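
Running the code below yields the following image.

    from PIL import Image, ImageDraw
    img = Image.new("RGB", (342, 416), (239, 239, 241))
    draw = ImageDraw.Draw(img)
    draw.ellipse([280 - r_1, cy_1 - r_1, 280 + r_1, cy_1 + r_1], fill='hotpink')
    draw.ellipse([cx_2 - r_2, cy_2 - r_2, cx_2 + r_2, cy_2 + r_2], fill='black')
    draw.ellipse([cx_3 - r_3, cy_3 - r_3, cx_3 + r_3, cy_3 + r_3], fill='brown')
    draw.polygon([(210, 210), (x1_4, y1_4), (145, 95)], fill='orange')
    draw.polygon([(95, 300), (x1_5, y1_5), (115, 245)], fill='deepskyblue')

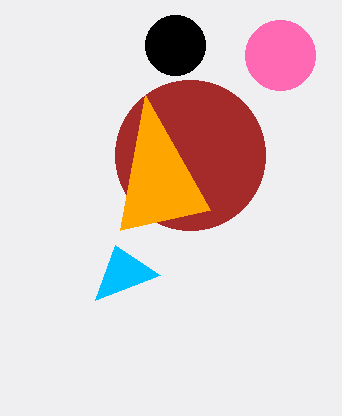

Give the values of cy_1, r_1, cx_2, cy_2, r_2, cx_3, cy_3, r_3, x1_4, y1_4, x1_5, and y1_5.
cy_1 = 55; r_1 = 35; cx_2 = 175; cy_2 = 45; r_2 = 30; cx_3 = 190; cy_3 = 155; r_3 = 75; x1_4 = 120; y1_4 = 230; x1_5 = 160; y1_5 = 275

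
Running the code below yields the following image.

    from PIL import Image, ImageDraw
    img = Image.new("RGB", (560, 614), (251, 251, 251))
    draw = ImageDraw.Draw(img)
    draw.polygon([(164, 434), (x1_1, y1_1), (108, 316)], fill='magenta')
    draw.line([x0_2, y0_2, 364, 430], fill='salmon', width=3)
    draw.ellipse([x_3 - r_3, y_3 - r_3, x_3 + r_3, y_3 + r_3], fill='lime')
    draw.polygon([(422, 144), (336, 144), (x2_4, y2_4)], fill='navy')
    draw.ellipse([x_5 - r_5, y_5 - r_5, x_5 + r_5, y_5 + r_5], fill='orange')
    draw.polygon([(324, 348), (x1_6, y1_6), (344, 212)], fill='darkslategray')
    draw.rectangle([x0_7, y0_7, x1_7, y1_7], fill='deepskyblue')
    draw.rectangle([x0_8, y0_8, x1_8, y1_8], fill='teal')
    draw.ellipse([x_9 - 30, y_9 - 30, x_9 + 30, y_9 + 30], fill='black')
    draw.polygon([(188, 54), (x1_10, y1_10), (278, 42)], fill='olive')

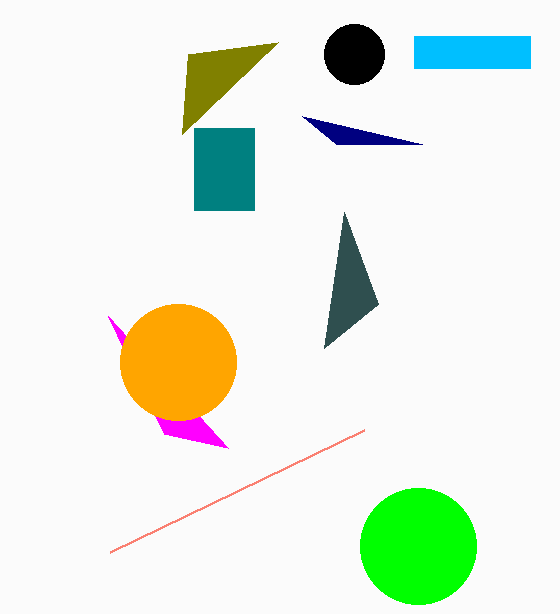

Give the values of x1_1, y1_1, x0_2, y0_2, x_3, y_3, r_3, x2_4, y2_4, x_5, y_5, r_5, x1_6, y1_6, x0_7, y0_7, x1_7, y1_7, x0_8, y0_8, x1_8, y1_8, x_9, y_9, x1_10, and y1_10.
x1_1 = 228, y1_1 = 448, x0_2 = 110, y0_2 = 552, x_3 = 418, y_3 = 546, r_3 = 58, x2_4 = 302, y2_4 = 116, x_5 = 178, y_5 = 362, r_5 = 58, x1_6 = 378, y1_6 = 304, x0_7 = 414, y0_7 = 36, x1_7 = 530, y1_7 = 68, x0_8 = 194, y0_8 = 128, x1_8 = 254, y1_8 = 210, x_9 = 354, y_9 = 54, x1_10 = 182, y1_10 = 134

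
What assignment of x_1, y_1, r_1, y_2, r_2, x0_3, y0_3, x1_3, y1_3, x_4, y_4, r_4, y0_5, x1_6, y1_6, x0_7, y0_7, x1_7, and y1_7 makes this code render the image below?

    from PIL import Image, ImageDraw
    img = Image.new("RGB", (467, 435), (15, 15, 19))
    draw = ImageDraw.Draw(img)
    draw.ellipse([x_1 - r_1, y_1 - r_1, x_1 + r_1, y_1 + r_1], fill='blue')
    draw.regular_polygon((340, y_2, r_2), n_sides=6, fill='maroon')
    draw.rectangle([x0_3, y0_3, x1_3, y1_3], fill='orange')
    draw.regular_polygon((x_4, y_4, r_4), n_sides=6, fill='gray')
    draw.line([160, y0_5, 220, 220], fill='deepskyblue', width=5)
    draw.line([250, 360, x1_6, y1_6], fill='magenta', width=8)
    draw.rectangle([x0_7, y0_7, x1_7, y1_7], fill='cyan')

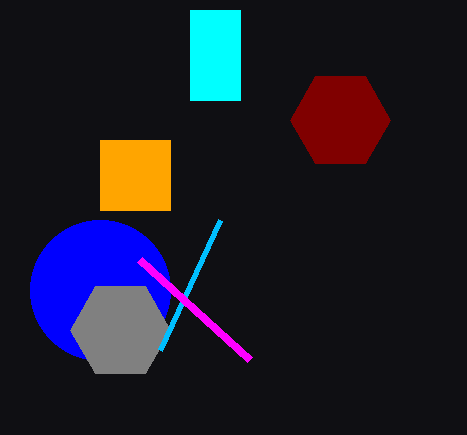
x_1 = 100; y_1 = 290; r_1 = 70; y_2 = 120; r_2 = 50; x0_3 = 100; y0_3 = 140; x1_3 = 170; y1_3 = 210; x_4 = 120; y_4 = 330; r_4 = 50; y0_5 = 350; x1_6 = 140; y1_6 = 260; x0_7 = 190; y0_7 = 10; x1_7 = 240; y1_7 = 100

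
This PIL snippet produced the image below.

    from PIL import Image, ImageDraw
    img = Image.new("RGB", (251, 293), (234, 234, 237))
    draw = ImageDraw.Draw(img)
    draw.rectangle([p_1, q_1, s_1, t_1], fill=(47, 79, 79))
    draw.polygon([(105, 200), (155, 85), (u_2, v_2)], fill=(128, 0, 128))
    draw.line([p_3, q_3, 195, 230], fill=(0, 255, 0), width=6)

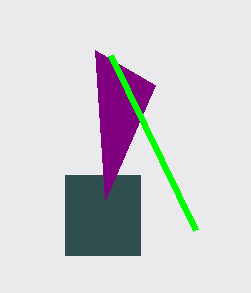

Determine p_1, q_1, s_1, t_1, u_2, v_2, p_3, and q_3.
p_1 = 65; q_1 = 175; s_1 = 140; t_1 = 255; u_2 = 95; v_2 = 50; p_3 = 110; q_3 = 55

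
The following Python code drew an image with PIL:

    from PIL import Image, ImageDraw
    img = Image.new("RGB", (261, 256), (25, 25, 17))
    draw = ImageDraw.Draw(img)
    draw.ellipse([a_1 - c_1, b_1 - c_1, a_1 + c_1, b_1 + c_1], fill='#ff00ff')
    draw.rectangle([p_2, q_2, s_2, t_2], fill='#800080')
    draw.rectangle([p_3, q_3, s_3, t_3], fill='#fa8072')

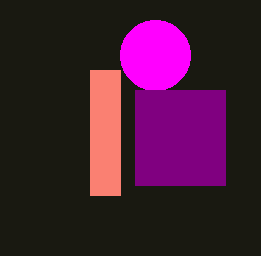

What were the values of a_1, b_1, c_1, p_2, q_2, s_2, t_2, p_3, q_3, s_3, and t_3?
a_1 = 155
b_1 = 55
c_1 = 35
p_2 = 135
q_2 = 90
s_2 = 225
t_2 = 185
p_3 = 90
q_3 = 70
s_3 = 120
t_3 = 195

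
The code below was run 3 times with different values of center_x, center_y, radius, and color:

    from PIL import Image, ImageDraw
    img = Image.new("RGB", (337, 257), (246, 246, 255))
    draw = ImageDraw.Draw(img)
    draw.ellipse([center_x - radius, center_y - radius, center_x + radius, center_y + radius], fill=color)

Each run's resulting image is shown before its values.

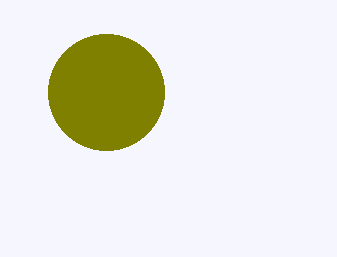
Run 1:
center_x = 106, center_y = 92, radius = 58, color = 'olive'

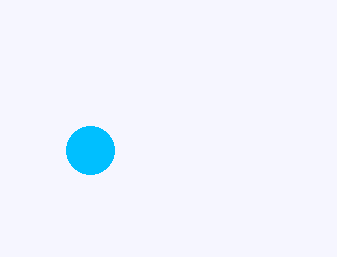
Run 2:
center_x = 90, center_y = 150, radius = 24, color = 'deepskyblue'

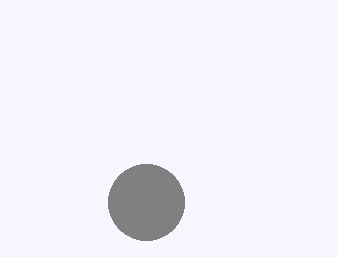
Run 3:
center_x = 146
center_y = 202
radius = 38
color = 'gray'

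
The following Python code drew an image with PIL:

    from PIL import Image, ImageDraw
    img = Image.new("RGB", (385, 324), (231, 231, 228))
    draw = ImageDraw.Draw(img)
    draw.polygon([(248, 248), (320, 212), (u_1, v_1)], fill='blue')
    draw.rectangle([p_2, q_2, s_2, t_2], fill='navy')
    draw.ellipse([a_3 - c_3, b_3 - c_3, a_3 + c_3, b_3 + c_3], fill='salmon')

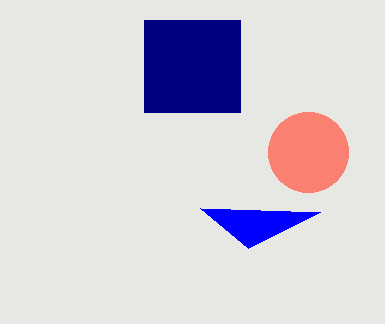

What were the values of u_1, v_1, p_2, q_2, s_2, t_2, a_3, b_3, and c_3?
u_1 = 200; v_1 = 208; p_2 = 144; q_2 = 20; s_2 = 240; t_2 = 112; a_3 = 308; b_3 = 152; c_3 = 40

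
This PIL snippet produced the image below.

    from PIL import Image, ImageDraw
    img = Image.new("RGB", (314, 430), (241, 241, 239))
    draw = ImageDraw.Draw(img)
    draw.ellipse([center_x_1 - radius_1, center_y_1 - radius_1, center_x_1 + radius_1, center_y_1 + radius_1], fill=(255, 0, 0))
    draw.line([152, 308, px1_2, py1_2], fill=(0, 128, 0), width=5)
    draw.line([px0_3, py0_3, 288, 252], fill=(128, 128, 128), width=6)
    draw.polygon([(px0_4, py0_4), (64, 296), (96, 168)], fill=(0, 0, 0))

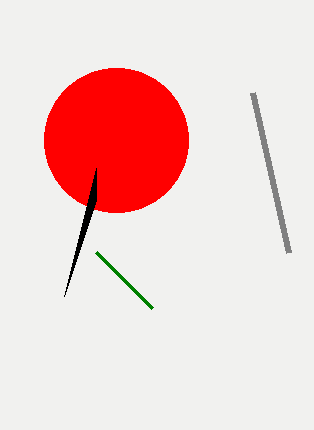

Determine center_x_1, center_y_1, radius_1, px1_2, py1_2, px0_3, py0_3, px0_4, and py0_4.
center_x_1 = 116; center_y_1 = 140; radius_1 = 72; px1_2 = 96; py1_2 = 252; px0_3 = 252; py0_3 = 92; px0_4 = 96; py0_4 = 200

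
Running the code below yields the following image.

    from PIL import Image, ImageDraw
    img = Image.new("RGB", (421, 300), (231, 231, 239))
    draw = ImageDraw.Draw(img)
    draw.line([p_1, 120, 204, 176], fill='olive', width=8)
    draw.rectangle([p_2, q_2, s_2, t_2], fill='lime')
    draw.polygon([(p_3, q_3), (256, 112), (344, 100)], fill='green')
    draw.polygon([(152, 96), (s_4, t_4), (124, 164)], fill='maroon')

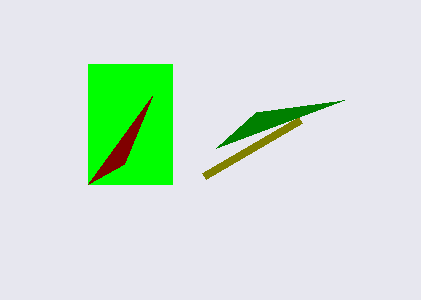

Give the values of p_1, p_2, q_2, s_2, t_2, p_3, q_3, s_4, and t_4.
p_1 = 300; p_2 = 88; q_2 = 64; s_2 = 172; t_2 = 184; p_3 = 216; q_3 = 148; s_4 = 88; t_4 = 184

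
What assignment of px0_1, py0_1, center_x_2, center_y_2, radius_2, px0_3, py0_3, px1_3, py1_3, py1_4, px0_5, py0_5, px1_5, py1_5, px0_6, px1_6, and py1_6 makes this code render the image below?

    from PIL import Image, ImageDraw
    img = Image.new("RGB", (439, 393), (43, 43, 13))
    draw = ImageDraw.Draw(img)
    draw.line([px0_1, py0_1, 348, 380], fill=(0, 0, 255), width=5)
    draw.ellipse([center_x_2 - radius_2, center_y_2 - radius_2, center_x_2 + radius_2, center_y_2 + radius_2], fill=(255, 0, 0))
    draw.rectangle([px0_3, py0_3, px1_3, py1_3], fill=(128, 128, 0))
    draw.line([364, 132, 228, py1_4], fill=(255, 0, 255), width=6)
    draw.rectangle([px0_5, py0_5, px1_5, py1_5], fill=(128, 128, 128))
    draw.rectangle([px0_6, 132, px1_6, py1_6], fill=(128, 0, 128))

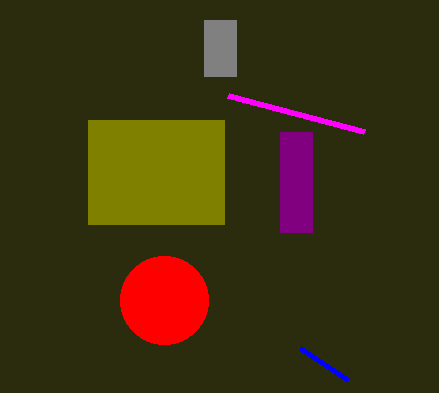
px0_1 = 300
py0_1 = 348
center_x_2 = 164
center_y_2 = 300
radius_2 = 44
px0_3 = 88
py0_3 = 120
px1_3 = 224
py1_3 = 224
py1_4 = 96
px0_5 = 204
py0_5 = 20
px1_5 = 236
py1_5 = 76
px0_6 = 280
px1_6 = 312
py1_6 = 232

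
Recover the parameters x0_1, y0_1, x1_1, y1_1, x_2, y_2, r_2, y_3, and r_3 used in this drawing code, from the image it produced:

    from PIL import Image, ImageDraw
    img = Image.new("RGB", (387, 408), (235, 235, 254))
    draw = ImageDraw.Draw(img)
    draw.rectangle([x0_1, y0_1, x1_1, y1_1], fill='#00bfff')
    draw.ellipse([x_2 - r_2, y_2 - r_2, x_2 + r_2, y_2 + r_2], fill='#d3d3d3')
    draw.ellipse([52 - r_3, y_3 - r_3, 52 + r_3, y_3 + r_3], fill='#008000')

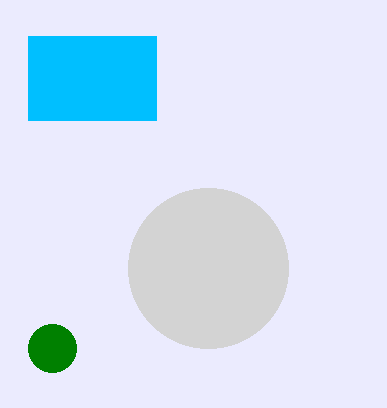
x0_1 = 28; y0_1 = 36; x1_1 = 156; y1_1 = 120; x_2 = 208; y_2 = 268; r_2 = 80; y_3 = 348; r_3 = 24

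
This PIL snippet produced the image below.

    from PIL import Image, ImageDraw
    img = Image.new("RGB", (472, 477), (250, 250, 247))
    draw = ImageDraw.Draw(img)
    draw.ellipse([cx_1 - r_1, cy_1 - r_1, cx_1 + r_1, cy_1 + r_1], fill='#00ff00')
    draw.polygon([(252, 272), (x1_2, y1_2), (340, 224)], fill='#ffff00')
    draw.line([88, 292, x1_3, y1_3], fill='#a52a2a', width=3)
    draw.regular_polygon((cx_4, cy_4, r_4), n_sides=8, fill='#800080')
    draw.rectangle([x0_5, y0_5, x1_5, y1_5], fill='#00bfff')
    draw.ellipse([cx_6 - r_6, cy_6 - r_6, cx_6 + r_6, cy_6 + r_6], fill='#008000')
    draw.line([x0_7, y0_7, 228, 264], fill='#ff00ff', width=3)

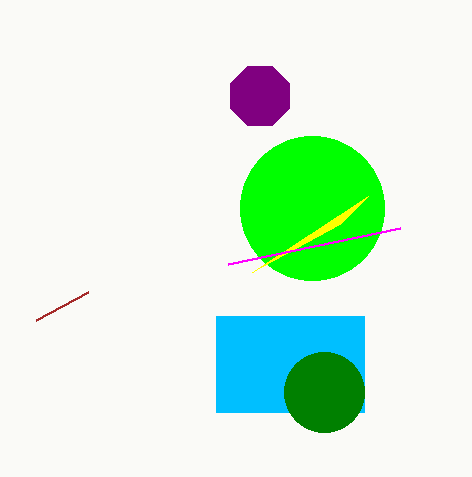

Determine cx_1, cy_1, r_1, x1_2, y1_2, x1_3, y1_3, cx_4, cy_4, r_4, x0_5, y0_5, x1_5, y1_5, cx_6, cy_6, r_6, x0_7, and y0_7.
cx_1 = 312
cy_1 = 208
r_1 = 72
x1_2 = 368
y1_2 = 196
x1_3 = 36
y1_3 = 320
cx_4 = 260
cy_4 = 96
r_4 = 32
x0_5 = 216
y0_5 = 316
x1_5 = 364
y1_5 = 412
cx_6 = 324
cy_6 = 392
r_6 = 40
x0_7 = 400
y0_7 = 228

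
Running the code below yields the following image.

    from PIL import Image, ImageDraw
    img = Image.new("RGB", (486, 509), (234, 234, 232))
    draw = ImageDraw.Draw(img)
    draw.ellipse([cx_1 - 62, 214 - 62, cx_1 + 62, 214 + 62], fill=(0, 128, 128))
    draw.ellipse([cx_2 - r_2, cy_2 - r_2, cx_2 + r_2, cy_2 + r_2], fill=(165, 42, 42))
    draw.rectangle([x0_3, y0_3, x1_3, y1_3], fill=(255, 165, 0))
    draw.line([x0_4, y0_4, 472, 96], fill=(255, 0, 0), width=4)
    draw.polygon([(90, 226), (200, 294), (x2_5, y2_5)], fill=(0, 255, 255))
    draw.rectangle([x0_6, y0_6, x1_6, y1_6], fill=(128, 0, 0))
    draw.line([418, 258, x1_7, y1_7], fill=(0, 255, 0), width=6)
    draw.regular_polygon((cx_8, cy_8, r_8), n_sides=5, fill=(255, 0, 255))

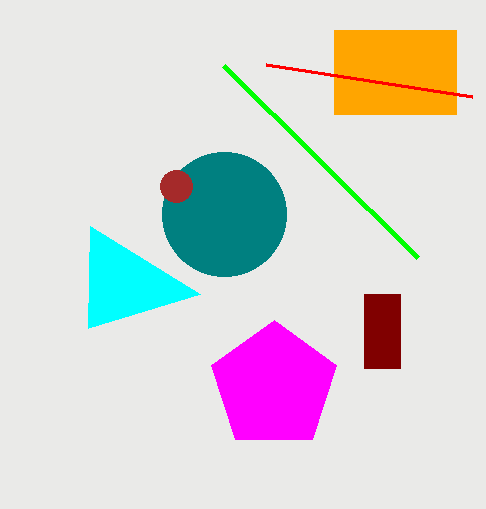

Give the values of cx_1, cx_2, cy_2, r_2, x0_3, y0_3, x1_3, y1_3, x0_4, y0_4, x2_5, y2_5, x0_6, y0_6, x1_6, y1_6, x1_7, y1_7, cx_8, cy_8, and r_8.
cx_1 = 224
cx_2 = 176
cy_2 = 186
r_2 = 16
x0_3 = 334
y0_3 = 30
x1_3 = 456
y1_3 = 114
x0_4 = 266
y0_4 = 64
x2_5 = 88
y2_5 = 328
x0_6 = 364
y0_6 = 294
x1_6 = 400
y1_6 = 368
x1_7 = 224
y1_7 = 66
cx_8 = 274
cy_8 = 386
r_8 = 66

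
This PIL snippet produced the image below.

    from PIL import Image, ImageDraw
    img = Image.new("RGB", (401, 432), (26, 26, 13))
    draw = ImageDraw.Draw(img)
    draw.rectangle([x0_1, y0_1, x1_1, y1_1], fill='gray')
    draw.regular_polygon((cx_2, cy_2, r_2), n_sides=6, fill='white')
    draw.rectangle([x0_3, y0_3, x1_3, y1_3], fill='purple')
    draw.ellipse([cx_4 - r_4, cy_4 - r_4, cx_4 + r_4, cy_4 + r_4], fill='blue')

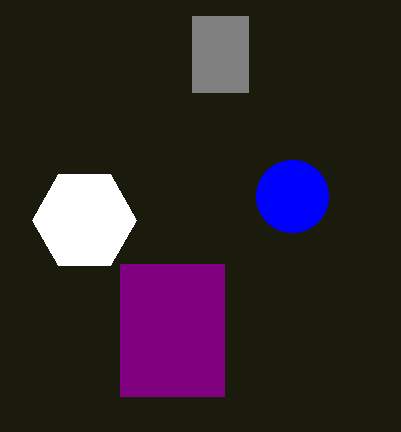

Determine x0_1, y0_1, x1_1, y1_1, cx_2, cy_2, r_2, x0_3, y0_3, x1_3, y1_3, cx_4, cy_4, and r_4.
x0_1 = 192; y0_1 = 16; x1_1 = 248; y1_1 = 92; cx_2 = 84; cy_2 = 220; r_2 = 52; x0_3 = 120; y0_3 = 264; x1_3 = 224; y1_3 = 396; cx_4 = 292; cy_4 = 196; r_4 = 36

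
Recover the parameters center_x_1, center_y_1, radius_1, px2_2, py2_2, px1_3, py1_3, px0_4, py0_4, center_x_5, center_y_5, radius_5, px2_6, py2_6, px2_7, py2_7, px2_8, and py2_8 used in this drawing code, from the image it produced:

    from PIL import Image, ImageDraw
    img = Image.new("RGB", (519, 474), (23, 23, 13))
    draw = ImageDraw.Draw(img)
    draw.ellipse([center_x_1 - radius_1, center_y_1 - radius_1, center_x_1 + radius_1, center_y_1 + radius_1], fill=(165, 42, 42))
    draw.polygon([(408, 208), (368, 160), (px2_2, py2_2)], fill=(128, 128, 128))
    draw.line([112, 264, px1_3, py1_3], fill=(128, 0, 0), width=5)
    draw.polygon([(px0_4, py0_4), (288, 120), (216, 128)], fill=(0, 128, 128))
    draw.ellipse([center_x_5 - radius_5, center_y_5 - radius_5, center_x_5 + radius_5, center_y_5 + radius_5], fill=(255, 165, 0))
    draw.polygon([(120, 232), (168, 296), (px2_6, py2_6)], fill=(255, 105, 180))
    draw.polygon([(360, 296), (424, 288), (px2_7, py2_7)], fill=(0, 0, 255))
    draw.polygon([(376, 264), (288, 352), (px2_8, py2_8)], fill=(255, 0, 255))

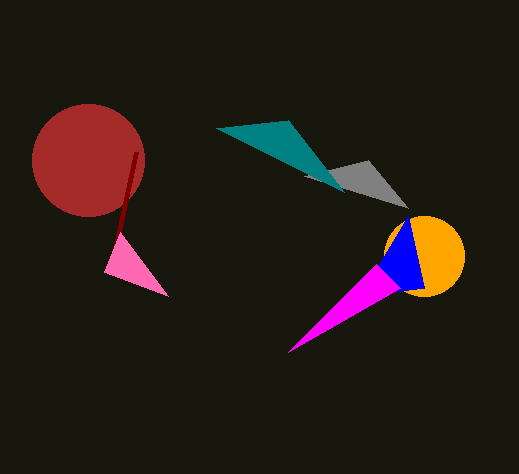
center_x_1 = 88
center_y_1 = 160
radius_1 = 56
px2_2 = 304
py2_2 = 176
px1_3 = 136
py1_3 = 152
px0_4 = 344
py0_4 = 192
center_x_5 = 424
center_y_5 = 256
radius_5 = 40
px2_6 = 104
py2_6 = 272
px2_7 = 408
py2_7 = 216
px2_8 = 400
py2_8 = 288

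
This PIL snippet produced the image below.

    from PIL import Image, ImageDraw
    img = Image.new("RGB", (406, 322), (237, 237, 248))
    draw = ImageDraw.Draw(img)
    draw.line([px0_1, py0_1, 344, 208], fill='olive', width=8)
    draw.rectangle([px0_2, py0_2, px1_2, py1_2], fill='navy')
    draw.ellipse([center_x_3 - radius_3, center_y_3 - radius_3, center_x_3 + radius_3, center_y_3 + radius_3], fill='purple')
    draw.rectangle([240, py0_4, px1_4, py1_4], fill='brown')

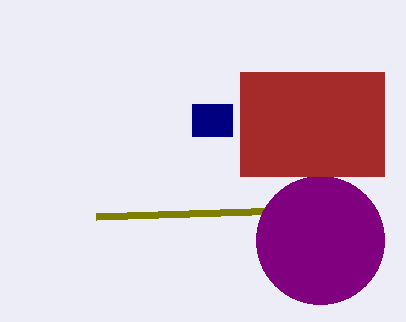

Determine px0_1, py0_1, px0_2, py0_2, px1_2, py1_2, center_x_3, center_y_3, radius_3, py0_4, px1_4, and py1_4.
px0_1 = 96
py0_1 = 216
px0_2 = 192
py0_2 = 104
px1_2 = 232
py1_2 = 136
center_x_3 = 320
center_y_3 = 240
radius_3 = 64
py0_4 = 72
px1_4 = 384
py1_4 = 176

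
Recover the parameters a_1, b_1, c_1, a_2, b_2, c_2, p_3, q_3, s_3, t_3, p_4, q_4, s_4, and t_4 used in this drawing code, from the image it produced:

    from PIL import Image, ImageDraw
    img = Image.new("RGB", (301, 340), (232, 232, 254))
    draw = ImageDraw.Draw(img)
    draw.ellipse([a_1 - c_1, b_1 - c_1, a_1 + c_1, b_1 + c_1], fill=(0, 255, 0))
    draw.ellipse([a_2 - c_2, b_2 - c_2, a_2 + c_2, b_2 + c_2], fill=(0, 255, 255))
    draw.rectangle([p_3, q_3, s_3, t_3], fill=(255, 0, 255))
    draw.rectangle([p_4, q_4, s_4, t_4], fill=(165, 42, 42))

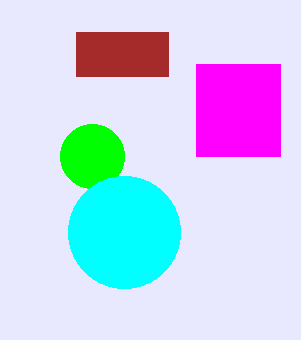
a_1 = 92, b_1 = 156, c_1 = 32, a_2 = 124, b_2 = 232, c_2 = 56, p_3 = 196, q_3 = 64, s_3 = 280, t_3 = 156, p_4 = 76, q_4 = 32, s_4 = 168, t_4 = 76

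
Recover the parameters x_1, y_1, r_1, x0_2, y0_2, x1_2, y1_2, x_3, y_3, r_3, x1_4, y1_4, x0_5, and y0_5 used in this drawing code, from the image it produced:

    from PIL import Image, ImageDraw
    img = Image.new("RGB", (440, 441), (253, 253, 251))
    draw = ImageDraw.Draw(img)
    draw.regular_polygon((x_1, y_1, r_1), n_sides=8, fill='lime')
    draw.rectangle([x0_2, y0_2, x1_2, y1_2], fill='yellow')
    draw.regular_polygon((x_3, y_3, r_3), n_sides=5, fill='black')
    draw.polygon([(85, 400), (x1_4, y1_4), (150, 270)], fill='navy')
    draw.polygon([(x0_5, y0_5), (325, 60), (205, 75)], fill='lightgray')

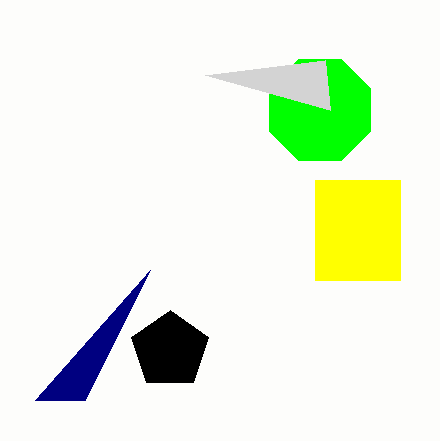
x_1 = 320, y_1 = 110, r_1 = 55, x0_2 = 315, y0_2 = 180, x1_2 = 400, y1_2 = 280, x_3 = 170, y_3 = 350, r_3 = 40, x1_4 = 35, y1_4 = 400, x0_5 = 330, y0_5 = 110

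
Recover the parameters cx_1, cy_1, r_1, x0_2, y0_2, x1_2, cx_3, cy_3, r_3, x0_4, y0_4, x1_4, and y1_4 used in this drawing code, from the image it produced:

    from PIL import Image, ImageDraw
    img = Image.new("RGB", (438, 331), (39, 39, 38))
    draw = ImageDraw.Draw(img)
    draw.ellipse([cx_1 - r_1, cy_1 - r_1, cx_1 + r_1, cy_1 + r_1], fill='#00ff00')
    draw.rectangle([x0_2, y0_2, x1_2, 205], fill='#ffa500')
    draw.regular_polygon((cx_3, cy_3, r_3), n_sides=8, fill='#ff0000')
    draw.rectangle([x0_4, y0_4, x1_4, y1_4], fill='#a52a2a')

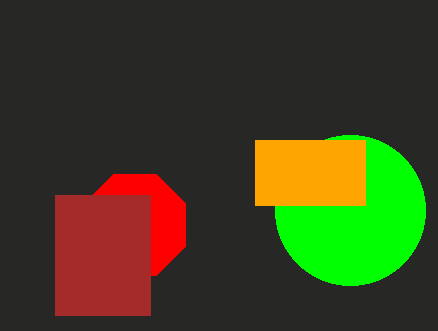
cx_1 = 350; cy_1 = 210; r_1 = 75; x0_2 = 255; y0_2 = 140; x1_2 = 365; cx_3 = 135; cy_3 = 225; r_3 = 55; x0_4 = 55; y0_4 = 195; x1_4 = 150; y1_4 = 315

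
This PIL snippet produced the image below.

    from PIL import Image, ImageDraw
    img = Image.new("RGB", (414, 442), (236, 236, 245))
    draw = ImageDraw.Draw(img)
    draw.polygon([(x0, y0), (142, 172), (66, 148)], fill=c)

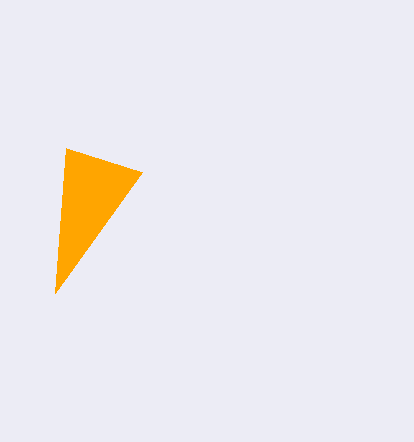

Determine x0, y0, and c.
x0 = 55; y0 = 293; c = 'orange'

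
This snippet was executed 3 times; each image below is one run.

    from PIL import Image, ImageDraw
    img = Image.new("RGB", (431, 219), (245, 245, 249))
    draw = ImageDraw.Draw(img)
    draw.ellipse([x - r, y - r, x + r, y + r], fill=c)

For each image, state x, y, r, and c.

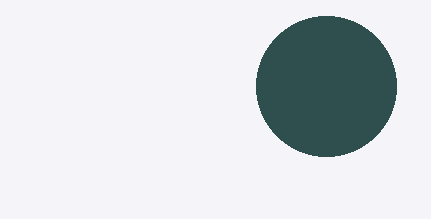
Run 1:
x = 326; y = 86; r = 70; c = 'darkslategray'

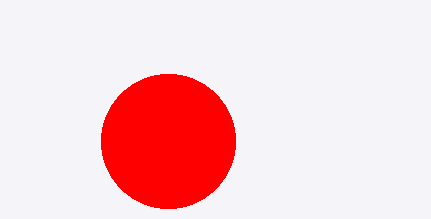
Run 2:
x = 168, y = 141, r = 67, c = 'red'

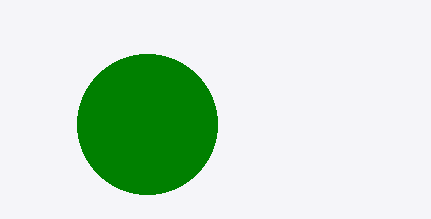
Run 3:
x = 147; y = 124; r = 70; c = 'green'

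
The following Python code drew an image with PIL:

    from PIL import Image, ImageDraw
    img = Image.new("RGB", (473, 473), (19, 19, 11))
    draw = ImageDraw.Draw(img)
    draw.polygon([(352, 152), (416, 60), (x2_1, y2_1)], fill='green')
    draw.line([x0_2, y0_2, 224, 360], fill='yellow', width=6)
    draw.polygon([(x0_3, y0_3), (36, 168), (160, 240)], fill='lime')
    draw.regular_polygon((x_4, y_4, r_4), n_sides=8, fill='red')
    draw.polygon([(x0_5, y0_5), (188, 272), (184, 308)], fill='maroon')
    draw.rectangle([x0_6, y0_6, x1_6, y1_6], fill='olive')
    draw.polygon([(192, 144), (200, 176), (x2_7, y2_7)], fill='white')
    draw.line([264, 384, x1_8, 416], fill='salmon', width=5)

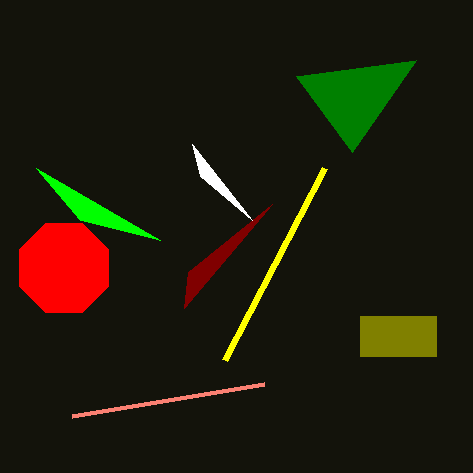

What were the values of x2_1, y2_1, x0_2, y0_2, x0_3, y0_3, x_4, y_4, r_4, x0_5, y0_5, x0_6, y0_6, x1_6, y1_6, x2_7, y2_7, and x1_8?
x2_1 = 296
y2_1 = 76
x0_2 = 324
y0_2 = 168
x0_3 = 80
y0_3 = 220
x_4 = 64
y_4 = 268
r_4 = 48
x0_5 = 272
y0_5 = 204
x0_6 = 360
y0_6 = 316
x1_6 = 436
y1_6 = 356
x2_7 = 252
y2_7 = 220
x1_8 = 72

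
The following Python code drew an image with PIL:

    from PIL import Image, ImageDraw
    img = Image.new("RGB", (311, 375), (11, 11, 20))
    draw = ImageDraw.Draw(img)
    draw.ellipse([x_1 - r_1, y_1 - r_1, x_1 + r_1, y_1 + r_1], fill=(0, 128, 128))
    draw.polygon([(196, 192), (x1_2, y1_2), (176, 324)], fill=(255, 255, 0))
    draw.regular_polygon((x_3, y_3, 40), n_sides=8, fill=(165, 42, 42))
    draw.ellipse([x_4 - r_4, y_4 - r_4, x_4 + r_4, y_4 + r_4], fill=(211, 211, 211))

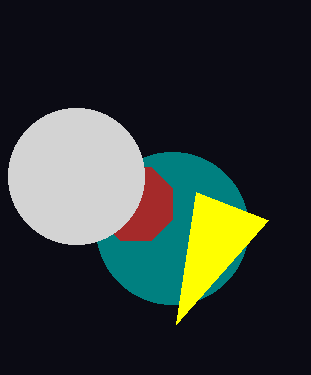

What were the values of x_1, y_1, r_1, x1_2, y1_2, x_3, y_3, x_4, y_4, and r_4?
x_1 = 172; y_1 = 228; r_1 = 76; x1_2 = 268; y1_2 = 220; x_3 = 136; y_3 = 204; x_4 = 76; y_4 = 176; r_4 = 68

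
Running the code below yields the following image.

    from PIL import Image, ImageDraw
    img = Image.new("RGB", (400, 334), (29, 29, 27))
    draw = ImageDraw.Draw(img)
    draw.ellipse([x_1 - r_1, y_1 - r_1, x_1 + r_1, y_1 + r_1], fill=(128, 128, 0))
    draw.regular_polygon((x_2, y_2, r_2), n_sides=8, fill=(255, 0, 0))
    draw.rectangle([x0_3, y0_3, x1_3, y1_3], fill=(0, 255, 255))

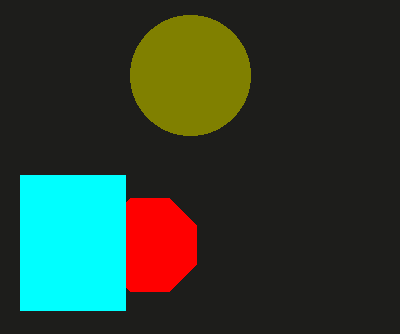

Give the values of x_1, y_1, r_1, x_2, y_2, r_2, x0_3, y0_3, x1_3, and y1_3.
x_1 = 190; y_1 = 75; r_1 = 60; x_2 = 150; y_2 = 245; r_2 = 50; x0_3 = 20; y0_3 = 175; x1_3 = 125; y1_3 = 310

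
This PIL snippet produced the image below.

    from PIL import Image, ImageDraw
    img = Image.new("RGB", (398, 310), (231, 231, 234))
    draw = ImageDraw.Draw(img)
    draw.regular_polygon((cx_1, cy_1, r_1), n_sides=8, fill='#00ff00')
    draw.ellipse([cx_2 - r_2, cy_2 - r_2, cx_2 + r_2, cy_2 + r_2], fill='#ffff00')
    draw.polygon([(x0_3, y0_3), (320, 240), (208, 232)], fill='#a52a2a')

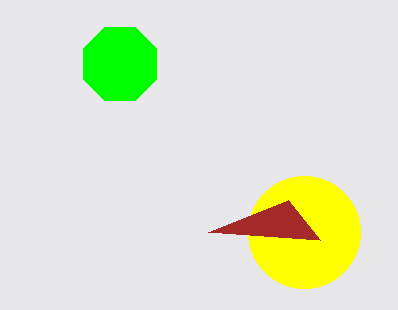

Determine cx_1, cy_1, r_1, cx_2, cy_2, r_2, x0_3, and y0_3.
cx_1 = 120
cy_1 = 64
r_1 = 40
cx_2 = 304
cy_2 = 232
r_2 = 56
x0_3 = 288
y0_3 = 200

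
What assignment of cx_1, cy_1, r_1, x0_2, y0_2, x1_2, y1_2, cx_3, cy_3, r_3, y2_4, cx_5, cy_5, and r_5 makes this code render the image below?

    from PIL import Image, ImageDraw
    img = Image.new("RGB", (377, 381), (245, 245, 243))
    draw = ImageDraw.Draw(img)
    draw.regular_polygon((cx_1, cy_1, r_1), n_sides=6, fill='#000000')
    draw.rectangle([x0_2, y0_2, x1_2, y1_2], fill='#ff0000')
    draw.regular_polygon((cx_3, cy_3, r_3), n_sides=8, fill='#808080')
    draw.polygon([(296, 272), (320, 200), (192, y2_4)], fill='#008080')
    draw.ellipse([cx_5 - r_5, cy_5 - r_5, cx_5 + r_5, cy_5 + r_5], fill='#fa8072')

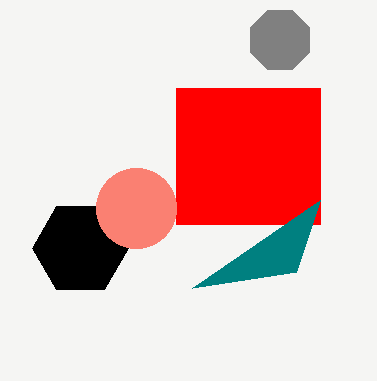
cx_1 = 80, cy_1 = 248, r_1 = 48, x0_2 = 176, y0_2 = 88, x1_2 = 320, y1_2 = 224, cx_3 = 280, cy_3 = 40, r_3 = 32, y2_4 = 288, cx_5 = 136, cy_5 = 208, r_5 = 40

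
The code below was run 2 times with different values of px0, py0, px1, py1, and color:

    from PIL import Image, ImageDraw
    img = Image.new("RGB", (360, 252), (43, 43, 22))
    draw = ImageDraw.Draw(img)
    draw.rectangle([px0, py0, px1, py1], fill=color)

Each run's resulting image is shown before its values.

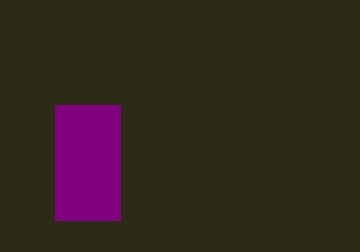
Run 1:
px0 = 55, py0 = 105, px1 = 120, py1 = 220, color = 'purple'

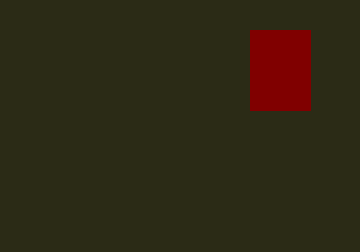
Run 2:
px0 = 250; py0 = 30; px1 = 310; py1 = 110; color = 'maroon'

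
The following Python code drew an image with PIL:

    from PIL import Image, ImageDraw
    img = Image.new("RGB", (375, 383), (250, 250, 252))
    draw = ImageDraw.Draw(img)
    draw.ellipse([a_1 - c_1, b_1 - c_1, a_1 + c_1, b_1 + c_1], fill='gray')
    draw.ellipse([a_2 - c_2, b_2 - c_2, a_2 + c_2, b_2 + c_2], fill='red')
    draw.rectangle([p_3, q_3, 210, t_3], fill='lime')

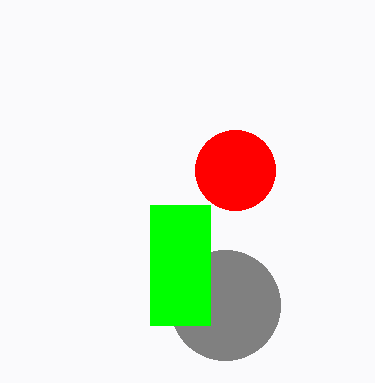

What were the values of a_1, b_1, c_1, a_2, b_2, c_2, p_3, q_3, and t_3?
a_1 = 225
b_1 = 305
c_1 = 55
a_2 = 235
b_2 = 170
c_2 = 40
p_3 = 150
q_3 = 205
t_3 = 325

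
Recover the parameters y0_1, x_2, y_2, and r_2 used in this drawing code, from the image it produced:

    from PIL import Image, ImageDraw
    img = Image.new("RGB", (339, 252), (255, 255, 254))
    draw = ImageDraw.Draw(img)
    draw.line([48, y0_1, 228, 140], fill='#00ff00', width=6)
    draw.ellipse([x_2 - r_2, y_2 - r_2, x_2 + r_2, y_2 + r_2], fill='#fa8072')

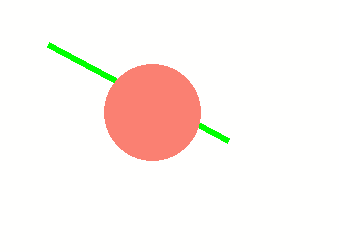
y0_1 = 44, x_2 = 152, y_2 = 112, r_2 = 48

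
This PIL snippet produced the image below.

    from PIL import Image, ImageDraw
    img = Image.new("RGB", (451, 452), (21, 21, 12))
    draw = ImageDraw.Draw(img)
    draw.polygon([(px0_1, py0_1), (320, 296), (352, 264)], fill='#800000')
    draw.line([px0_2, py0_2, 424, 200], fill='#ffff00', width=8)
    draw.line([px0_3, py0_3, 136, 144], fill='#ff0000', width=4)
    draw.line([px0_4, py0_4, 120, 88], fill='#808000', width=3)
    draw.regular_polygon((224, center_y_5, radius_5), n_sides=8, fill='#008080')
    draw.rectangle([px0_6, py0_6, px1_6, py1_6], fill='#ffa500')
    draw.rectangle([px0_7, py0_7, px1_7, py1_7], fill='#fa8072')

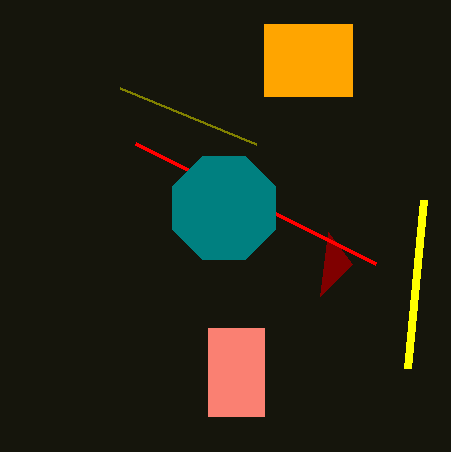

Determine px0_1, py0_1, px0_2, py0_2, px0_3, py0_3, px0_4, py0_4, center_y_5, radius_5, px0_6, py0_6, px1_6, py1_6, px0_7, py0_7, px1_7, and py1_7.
px0_1 = 328
py0_1 = 232
px0_2 = 408
py0_2 = 368
px0_3 = 376
py0_3 = 264
px0_4 = 256
py0_4 = 144
center_y_5 = 208
radius_5 = 56
px0_6 = 264
py0_6 = 24
px1_6 = 352
py1_6 = 96
px0_7 = 208
py0_7 = 328
px1_7 = 264
py1_7 = 416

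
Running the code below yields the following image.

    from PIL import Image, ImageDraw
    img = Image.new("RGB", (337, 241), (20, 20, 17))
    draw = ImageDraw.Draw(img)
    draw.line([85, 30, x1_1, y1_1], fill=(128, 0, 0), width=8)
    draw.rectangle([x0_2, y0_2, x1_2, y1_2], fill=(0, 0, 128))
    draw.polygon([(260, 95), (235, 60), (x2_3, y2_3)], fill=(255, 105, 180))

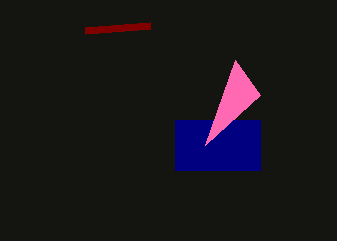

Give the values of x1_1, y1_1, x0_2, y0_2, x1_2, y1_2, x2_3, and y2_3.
x1_1 = 150; y1_1 = 25; x0_2 = 175; y0_2 = 120; x1_2 = 260; y1_2 = 170; x2_3 = 205; y2_3 = 145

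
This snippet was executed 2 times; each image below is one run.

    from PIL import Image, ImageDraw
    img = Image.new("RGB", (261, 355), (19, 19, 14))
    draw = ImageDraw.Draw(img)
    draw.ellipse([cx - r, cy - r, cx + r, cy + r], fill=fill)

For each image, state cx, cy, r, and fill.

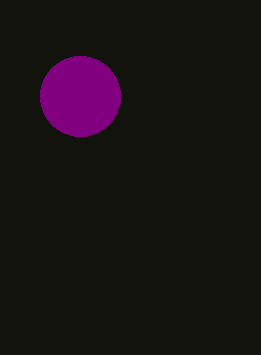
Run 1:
cx = 80
cy = 96
r = 40
fill = 'purple'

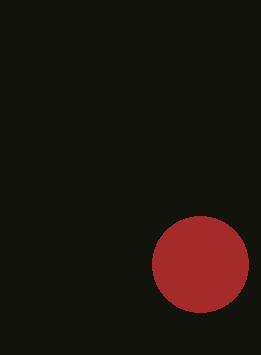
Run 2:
cx = 200
cy = 264
r = 48
fill = 'brown'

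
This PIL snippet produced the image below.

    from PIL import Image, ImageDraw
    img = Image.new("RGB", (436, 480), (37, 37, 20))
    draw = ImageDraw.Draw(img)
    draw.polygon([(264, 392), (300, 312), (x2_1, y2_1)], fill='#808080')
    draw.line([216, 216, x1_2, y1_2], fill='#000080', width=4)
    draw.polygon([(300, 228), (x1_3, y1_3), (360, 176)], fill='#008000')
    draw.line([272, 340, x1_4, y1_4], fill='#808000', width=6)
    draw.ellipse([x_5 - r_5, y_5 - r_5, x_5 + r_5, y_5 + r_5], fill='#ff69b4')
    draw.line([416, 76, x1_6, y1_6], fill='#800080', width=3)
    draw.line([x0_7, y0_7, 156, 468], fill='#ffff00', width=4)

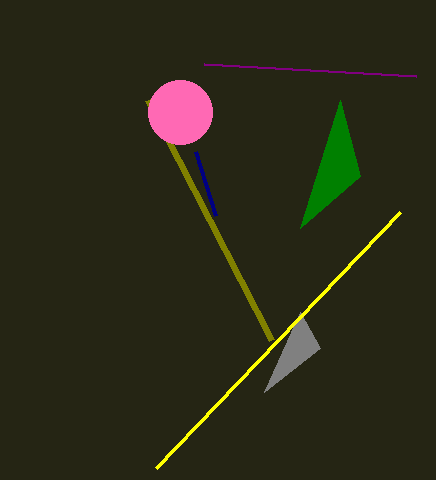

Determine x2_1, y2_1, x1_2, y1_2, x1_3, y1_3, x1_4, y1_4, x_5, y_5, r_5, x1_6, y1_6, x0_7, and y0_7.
x2_1 = 320; y2_1 = 348; x1_2 = 196; y1_2 = 152; x1_3 = 340; y1_3 = 100; x1_4 = 148; y1_4 = 100; x_5 = 180; y_5 = 112; r_5 = 32; x1_6 = 204; y1_6 = 64; x0_7 = 400; y0_7 = 212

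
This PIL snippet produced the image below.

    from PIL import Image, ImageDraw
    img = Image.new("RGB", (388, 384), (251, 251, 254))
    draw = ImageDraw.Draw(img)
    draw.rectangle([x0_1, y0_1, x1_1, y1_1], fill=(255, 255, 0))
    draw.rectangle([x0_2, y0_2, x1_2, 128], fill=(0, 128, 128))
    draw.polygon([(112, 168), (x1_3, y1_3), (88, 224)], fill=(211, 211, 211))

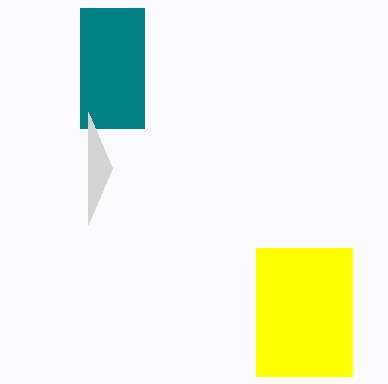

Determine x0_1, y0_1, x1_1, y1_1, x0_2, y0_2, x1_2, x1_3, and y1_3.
x0_1 = 256; y0_1 = 248; x1_1 = 352; y1_1 = 376; x0_2 = 80; y0_2 = 8; x1_2 = 144; x1_3 = 88; y1_3 = 112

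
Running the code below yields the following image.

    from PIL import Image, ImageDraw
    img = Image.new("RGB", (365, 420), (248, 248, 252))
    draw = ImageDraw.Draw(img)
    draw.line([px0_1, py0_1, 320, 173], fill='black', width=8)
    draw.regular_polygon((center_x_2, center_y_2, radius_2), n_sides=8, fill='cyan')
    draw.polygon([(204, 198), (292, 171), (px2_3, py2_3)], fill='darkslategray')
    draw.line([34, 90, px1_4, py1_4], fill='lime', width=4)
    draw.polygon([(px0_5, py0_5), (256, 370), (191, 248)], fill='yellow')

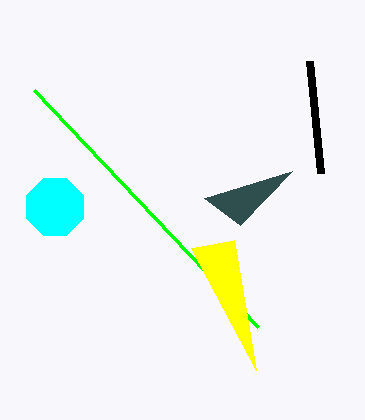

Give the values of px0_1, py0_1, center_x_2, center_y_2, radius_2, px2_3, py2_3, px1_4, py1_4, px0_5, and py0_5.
px0_1 = 309, py0_1 = 61, center_x_2 = 55, center_y_2 = 207, radius_2 = 31, px2_3 = 240, py2_3 = 225, px1_4 = 258, py1_4 = 327, px0_5 = 234, py0_5 = 240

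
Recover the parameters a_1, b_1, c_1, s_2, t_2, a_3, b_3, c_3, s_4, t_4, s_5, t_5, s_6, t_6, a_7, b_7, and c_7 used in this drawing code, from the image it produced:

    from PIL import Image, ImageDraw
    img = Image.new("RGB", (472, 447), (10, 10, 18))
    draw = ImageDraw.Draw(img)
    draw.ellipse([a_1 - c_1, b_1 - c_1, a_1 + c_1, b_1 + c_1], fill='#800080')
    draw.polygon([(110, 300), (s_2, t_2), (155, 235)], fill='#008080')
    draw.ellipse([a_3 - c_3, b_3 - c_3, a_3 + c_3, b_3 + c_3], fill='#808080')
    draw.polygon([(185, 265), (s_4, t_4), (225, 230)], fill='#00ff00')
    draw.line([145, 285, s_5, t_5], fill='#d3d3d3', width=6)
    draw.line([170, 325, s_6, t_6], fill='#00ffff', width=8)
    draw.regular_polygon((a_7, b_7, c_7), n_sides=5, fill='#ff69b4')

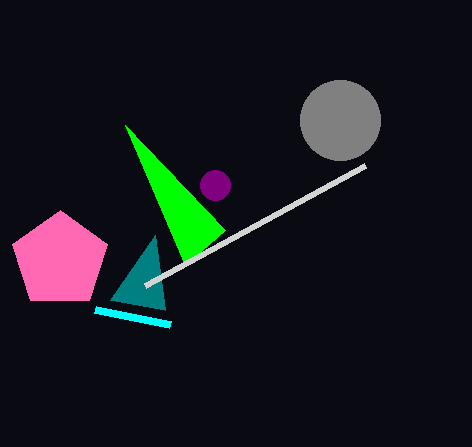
a_1 = 215
b_1 = 185
c_1 = 15
s_2 = 165
t_2 = 310
a_3 = 340
b_3 = 120
c_3 = 40
s_4 = 125
t_4 = 125
s_5 = 365
t_5 = 165
s_6 = 95
t_6 = 310
a_7 = 60
b_7 = 260
c_7 = 50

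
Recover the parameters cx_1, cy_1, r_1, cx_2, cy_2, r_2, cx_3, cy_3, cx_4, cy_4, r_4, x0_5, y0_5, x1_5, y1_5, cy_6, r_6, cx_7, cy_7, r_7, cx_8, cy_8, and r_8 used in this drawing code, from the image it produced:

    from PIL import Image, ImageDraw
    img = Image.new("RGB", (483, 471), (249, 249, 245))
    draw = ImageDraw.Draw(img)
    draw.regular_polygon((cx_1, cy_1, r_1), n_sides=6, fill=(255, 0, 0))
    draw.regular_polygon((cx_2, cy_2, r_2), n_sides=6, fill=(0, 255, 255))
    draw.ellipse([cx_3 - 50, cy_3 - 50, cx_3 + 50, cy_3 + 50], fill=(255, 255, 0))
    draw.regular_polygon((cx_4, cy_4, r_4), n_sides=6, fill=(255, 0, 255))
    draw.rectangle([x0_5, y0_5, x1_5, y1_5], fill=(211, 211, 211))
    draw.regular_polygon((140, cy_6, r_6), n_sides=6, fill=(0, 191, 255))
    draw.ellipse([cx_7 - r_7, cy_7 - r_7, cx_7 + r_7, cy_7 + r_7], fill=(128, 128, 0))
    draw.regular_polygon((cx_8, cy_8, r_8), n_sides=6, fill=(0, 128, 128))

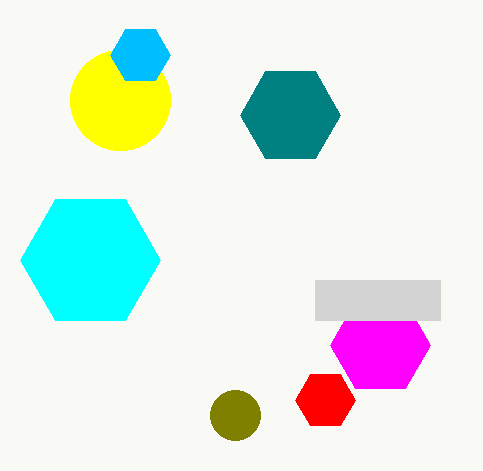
cx_1 = 325, cy_1 = 400, r_1 = 30, cx_2 = 90, cy_2 = 260, r_2 = 70, cx_3 = 120, cy_3 = 100, cx_4 = 380, cy_4 = 345, r_4 = 50, x0_5 = 315, y0_5 = 280, x1_5 = 440, y1_5 = 320, cy_6 = 55, r_6 = 30, cx_7 = 235, cy_7 = 415, r_7 = 25, cx_8 = 290, cy_8 = 115, r_8 = 50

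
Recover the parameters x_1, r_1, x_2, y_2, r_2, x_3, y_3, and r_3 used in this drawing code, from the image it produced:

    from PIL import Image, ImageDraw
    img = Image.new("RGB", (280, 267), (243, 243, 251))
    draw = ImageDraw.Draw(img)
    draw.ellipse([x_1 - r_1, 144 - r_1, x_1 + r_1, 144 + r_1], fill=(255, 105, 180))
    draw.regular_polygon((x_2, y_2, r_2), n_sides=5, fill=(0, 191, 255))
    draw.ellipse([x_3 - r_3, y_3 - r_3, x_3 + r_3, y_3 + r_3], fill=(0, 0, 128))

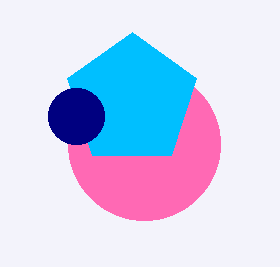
x_1 = 144, r_1 = 76, x_2 = 132, y_2 = 100, r_2 = 68, x_3 = 76, y_3 = 116, r_3 = 28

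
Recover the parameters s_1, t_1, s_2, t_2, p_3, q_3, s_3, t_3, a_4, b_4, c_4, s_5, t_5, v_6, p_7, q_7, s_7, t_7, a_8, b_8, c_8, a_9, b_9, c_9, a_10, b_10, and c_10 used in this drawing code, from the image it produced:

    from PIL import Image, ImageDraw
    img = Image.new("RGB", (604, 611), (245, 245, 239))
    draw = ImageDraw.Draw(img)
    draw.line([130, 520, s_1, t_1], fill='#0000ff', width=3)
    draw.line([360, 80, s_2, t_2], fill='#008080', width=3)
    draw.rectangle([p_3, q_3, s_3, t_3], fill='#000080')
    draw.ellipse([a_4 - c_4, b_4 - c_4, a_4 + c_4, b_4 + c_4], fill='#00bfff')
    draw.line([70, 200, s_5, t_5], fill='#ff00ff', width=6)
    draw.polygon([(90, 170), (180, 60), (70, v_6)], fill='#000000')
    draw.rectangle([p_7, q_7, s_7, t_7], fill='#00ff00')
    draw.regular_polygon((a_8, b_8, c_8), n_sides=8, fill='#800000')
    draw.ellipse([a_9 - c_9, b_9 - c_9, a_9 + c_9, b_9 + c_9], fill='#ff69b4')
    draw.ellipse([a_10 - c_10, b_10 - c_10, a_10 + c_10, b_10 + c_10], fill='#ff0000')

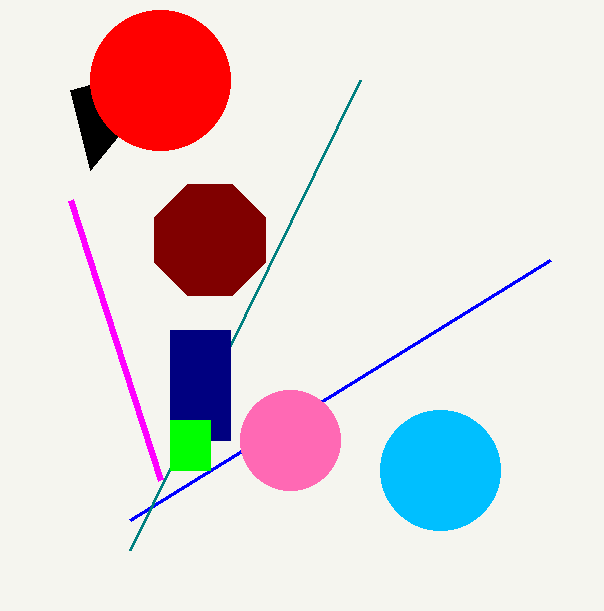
s_1 = 550
t_1 = 260
s_2 = 130
t_2 = 550
p_3 = 170
q_3 = 330
s_3 = 230
t_3 = 440
a_4 = 440
b_4 = 470
c_4 = 60
s_5 = 160
t_5 = 480
v_6 = 90
p_7 = 170
q_7 = 420
s_7 = 210
t_7 = 470
a_8 = 210
b_8 = 240
c_8 = 60
a_9 = 290
b_9 = 440
c_9 = 50
a_10 = 160
b_10 = 80
c_10 = 70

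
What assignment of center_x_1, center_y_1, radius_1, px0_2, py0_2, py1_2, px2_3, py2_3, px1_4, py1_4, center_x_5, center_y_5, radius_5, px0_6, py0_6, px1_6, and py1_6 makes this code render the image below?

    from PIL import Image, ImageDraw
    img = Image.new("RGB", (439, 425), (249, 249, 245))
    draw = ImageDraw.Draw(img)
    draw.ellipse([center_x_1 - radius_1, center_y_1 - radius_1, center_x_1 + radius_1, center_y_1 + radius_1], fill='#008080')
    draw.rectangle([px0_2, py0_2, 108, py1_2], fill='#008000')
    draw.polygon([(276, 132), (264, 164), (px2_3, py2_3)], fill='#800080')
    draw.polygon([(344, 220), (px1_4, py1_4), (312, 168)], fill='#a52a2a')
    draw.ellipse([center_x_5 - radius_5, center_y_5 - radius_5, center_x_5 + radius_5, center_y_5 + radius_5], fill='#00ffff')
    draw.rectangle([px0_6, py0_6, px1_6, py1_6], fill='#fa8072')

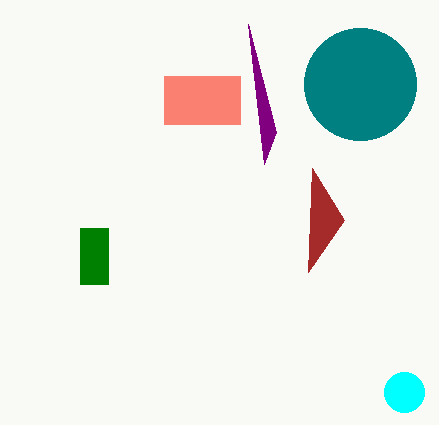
center_x_1 = 360, center_y_1 = 84, radius_1 = 56, px0_2 = 80, py0_2 = 228, py1_2 = 284, px2_3 = 248, py2_3 = 24, px1_4 = 308, py1_4 = 272, center_x_5 = 404, center_y_5 = 392, radius_5 = 20, px0_6 = 164, py0_6 = 76, px1_6 = 240, py1_6 = 124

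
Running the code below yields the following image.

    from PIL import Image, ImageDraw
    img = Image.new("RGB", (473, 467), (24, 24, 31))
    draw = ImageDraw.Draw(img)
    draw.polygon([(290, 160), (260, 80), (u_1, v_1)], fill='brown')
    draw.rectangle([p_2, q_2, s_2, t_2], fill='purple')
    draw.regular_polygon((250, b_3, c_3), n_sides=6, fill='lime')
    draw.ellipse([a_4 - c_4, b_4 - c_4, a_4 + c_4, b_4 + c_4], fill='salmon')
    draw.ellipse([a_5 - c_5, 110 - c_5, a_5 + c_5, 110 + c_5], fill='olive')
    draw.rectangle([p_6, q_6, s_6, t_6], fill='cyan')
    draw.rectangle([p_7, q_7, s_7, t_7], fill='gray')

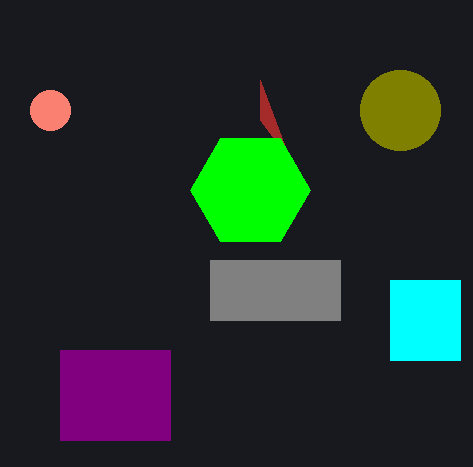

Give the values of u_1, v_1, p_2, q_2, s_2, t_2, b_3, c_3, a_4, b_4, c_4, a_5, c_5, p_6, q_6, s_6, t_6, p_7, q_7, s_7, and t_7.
u_1 = 260; v_1 = 120; p_2 = 60; q_2 = 350; s_2 = 170; t_2 = 440; b_3 = 190; c_3 = 60; a_4 = 50; b_4 = 110; c_4 = 20; a_5 = 400; c_5 = 40; p_6 = 390; q_6 = 280; s_6 = 460; t_6 = 360; p_7 = 210; q_7 = 260; s_7 = 340; t_7 = 320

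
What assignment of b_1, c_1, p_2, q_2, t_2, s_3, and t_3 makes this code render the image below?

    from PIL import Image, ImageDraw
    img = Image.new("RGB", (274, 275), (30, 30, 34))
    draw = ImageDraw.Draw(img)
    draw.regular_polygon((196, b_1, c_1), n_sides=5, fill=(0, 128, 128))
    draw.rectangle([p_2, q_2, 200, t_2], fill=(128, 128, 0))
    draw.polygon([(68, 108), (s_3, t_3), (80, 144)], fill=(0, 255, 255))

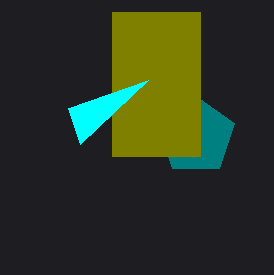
b_1 = 136, c_1 = 40, p_2 = 112, q_2 = 12, t_2 = 156, s_3 = 148, t_3 = 80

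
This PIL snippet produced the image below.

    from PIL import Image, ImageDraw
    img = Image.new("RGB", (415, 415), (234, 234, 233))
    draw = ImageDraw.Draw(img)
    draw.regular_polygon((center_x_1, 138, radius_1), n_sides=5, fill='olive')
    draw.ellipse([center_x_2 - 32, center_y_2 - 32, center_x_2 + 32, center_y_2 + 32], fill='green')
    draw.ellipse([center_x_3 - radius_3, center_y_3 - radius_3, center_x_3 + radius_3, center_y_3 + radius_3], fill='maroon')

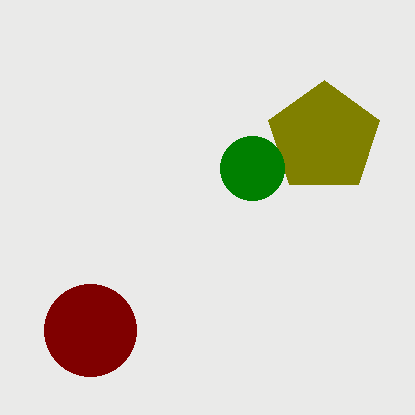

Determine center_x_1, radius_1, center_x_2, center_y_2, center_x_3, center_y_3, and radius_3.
center_x_1 = 324; radius_1 = 58; center_x_2 = 252; center_y_2 = 168; center_x_3 = 90; center_y_3 = 330; radius_3 = 46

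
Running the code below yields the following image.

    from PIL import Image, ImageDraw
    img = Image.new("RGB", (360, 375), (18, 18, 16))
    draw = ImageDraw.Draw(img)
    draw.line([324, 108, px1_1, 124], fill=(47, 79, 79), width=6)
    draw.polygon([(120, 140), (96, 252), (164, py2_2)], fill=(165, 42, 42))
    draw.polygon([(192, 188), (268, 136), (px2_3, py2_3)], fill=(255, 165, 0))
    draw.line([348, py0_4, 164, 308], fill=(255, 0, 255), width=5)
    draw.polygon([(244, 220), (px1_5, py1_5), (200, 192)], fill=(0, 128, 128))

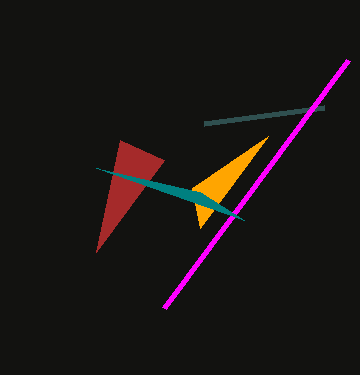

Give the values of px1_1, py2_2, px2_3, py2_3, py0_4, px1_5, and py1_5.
px1_1 = 204; py2_2 = 160; px2_3 = 200; py2_3 = 228; py0_4 = 60; px1_5 = 96; py1_5 = 168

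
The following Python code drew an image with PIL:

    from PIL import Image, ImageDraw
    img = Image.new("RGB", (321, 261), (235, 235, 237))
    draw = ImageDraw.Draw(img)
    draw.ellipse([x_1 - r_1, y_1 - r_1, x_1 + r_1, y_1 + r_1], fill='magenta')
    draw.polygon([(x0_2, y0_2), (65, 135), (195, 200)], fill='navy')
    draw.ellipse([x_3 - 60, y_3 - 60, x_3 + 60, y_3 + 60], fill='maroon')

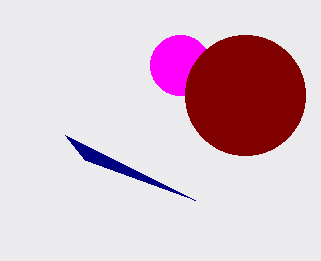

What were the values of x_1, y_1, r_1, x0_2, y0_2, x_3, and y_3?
x_1 = 180
y_1 = 65
r_1 = 30
x0_2 = 85
y0_2 = 160
x_3 = 245
y_3 = 95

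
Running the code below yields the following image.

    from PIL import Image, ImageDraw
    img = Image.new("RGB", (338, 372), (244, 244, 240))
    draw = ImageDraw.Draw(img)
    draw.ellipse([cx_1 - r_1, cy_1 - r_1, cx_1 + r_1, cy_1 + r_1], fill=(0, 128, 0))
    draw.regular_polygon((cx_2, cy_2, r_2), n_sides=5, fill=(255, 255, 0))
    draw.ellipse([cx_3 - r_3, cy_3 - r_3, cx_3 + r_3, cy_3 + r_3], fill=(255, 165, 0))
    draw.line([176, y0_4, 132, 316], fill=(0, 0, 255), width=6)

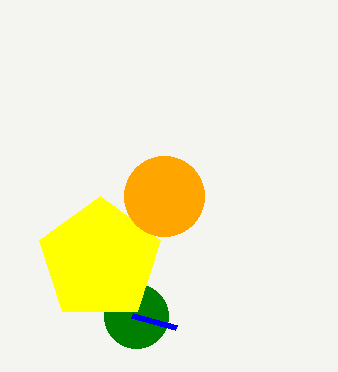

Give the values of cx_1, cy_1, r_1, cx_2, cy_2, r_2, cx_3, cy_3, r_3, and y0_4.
cx_1 = 136, cy_1 = 316, r_1 = 32, cx_2 = 100, cy_2 = 260, r_2 = 64, cx_3 = 164, cy_3 = 196, r_3 = 40, y0_4 = 328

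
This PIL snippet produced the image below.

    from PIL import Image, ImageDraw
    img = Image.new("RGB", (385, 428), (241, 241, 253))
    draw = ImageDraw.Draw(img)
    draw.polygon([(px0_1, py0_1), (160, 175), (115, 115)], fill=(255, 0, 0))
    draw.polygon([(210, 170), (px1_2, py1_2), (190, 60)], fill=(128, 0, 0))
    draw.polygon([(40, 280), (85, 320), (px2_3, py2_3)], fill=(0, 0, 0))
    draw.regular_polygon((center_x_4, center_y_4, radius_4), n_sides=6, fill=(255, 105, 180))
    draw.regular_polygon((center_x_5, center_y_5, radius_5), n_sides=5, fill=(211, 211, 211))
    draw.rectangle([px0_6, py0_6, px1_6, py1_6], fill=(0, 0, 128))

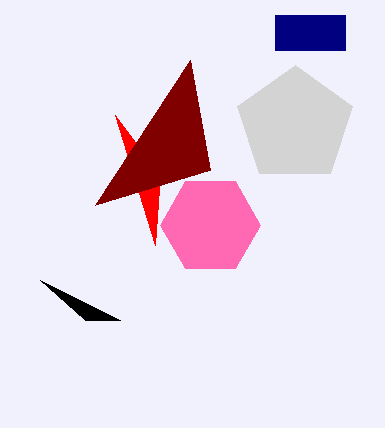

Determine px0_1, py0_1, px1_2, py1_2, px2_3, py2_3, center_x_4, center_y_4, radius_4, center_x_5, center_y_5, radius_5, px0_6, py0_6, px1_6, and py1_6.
px0_1 = 155; py0_1 = 245; px1_2 = 95; py1_2 = 205; px2_3 = 120; py2_3 = 320; center_x_4 = 210; center_y_4 = 225; radius_4 = 50; center_x_5 = 295; center_y_5 = 125; radius_5 = 60; px0_6 = 275; py0_6 = 15; px1_6 = 345; py1_6 = 50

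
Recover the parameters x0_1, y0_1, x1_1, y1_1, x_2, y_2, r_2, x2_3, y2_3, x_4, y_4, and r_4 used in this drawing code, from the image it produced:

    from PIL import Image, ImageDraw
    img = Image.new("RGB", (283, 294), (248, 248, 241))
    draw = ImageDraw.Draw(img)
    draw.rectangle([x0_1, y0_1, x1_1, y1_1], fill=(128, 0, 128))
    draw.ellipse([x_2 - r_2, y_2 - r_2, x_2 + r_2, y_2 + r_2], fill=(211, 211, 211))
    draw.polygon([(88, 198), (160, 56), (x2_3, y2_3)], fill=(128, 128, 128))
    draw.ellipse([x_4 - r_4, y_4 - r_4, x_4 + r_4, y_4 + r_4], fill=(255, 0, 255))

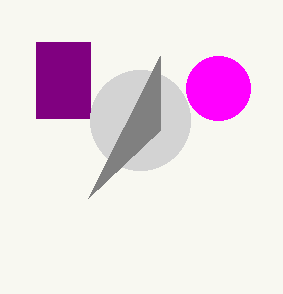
x0_1 = 36
y0_1 = 42
x1_1 = 90
y1_1 = 118
x_2 = 140
y_2 = 120
r_2 = 50
x2_3 = 160
y2_3 = 130
x_4 = 218
y_4 = 88
r_4 = 32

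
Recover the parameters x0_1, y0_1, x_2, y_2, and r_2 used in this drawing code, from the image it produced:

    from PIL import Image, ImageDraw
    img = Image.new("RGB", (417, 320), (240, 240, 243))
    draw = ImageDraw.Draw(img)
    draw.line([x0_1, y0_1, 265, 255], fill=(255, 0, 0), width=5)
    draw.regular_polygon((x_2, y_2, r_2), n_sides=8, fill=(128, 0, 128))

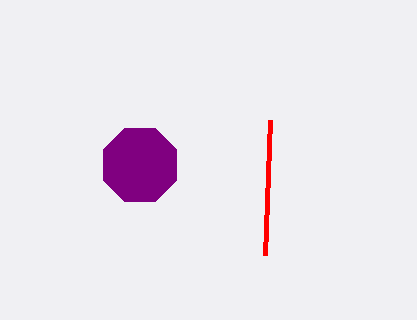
x0_1 = 270; y0_1 = 120; x_2 = 140; y_2 = 165; r_2 = 40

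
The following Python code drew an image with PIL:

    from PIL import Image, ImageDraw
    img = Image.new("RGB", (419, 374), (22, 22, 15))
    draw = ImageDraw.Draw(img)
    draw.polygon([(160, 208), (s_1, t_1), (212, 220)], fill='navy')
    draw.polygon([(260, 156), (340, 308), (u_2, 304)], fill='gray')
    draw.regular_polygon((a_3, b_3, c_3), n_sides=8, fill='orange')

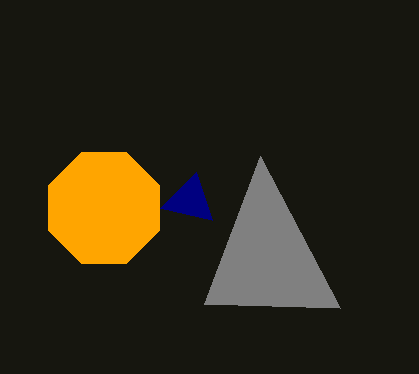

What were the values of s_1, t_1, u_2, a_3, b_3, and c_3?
s_1 = 196; t_1 = 172; u_2 = 204; a_3 = 104; b_3 = 208; c_3 = 60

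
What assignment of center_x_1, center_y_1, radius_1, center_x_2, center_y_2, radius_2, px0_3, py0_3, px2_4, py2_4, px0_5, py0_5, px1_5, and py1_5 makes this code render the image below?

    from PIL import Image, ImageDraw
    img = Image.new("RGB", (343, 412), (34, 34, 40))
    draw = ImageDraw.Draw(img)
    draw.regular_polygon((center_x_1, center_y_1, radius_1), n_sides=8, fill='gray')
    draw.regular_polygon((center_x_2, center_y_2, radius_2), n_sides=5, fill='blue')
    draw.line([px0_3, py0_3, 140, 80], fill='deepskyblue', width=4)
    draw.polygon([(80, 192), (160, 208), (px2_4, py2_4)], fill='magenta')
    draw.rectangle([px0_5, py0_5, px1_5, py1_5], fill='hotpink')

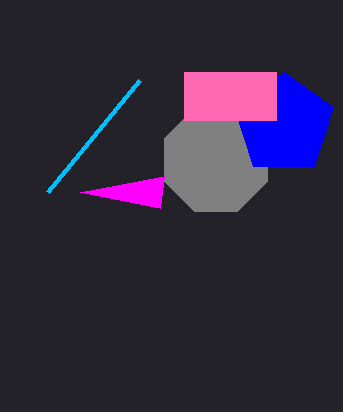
center_x_1 = 216; center_y_1 = 160; radius_1 = 56; center_x_2 = 284; center_y_2 = 124; radius_2 = 52; px0_3 = 48; py0_3 = 192; px2_4 = 164; py2_4 = 176; px0_5 = 184; py0_5 = 72; px1_5 = 276; py1_5 = 120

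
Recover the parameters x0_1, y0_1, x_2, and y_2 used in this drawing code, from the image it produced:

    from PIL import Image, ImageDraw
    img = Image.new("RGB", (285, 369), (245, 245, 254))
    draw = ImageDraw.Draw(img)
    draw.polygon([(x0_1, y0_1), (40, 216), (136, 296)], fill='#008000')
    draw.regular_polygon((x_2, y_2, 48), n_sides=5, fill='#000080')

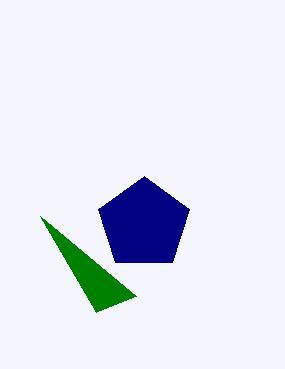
x0_1 = 96
y0_1 = 312
x_2 = 144
y_2 = 224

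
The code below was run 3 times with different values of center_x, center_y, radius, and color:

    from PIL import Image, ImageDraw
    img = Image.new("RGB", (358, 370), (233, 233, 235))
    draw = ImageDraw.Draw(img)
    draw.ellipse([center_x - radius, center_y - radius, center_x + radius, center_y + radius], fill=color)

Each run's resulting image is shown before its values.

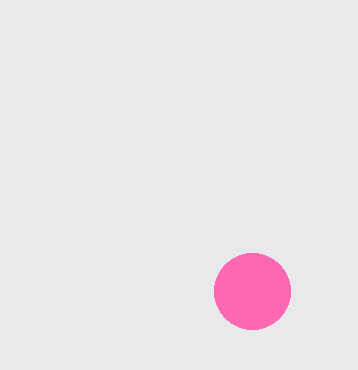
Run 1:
center_x = 252
center_y = 291
radius = 38
color = 'hotpink'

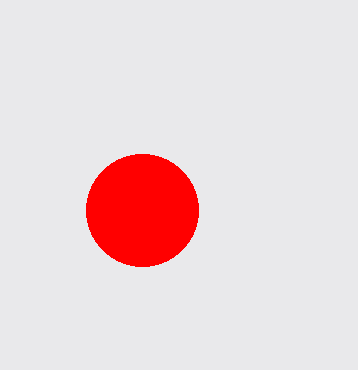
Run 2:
center_x = 142
center_y = 210
radius = 56
color = 'red'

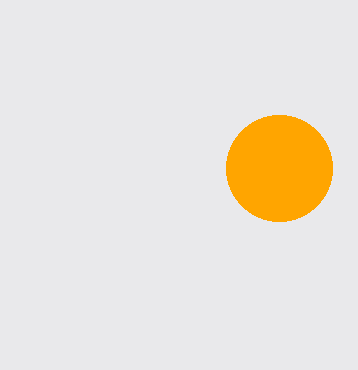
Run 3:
center_x = 279
center_y = 168
radius = 53
color = 'orange'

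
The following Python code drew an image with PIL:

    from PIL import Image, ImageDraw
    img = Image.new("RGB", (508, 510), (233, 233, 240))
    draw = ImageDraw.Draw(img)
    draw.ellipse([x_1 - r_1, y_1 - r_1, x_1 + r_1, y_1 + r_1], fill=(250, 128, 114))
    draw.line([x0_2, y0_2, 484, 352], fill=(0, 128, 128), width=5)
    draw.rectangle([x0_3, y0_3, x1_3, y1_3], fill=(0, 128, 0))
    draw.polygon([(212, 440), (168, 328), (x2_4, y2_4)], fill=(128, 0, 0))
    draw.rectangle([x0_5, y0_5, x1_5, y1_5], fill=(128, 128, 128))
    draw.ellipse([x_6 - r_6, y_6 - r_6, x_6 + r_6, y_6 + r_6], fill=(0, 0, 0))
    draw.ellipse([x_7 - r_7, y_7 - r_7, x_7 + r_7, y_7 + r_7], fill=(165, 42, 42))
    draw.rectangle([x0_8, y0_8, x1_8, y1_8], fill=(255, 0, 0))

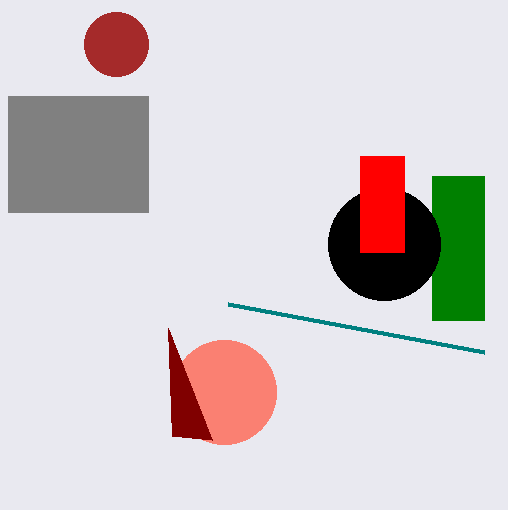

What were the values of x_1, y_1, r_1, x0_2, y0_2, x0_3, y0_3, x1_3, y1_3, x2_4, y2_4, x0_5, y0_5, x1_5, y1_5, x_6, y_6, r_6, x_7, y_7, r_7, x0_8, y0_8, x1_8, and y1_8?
x_1 = 224; y_1 = 392; r_1 = 52; x0_2 = 228; y0_2 = 304; x0_3 = 432; y0_3 = 176; x1_3 = 484; y1_3 = 320; x2_4 = 172; y2_4 = 436; x0_5 = 8; y0_5 = 96; x1_5 = 148; y1_5 = 212; x_6 = 384; y_6 = 244; r_6 = 56; x_7 = 116; y_7 = 44; r_7 = 32; x0_8 = 360; y0_8 = 156; x1_8 = 404; y1_8 = 252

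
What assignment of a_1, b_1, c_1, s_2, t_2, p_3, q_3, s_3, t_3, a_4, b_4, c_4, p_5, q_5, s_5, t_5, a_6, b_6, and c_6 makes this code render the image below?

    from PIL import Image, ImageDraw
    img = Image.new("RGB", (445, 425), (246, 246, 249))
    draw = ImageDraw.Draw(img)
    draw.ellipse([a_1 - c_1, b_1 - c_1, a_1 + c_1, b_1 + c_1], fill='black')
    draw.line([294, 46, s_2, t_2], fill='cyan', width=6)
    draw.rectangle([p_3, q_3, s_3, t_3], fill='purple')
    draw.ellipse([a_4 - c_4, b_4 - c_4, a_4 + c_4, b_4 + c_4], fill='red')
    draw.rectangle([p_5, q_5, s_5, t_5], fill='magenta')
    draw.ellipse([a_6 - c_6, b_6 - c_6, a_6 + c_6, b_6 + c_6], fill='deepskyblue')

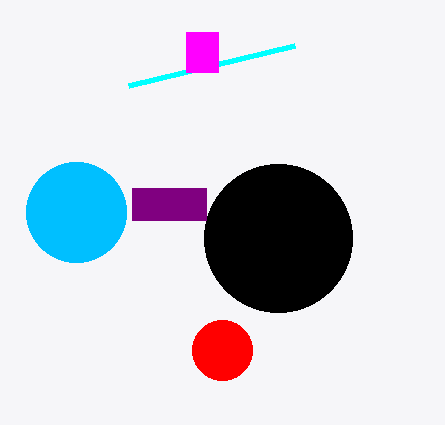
a_1 = 278, b_1 = 238, c_1 = 74, s_2 = 128, t_2 = 86, p_3 = 132, q_3 = 188, s_3 = 206, t_3 = 220, a_4 = 222, b_4 = 350, c_4 = 30, p_5 = 186, q_5 = 32, s_5 = 218, t_5 = 72, a_6 = 76, b_6 = 212, c_6 = 50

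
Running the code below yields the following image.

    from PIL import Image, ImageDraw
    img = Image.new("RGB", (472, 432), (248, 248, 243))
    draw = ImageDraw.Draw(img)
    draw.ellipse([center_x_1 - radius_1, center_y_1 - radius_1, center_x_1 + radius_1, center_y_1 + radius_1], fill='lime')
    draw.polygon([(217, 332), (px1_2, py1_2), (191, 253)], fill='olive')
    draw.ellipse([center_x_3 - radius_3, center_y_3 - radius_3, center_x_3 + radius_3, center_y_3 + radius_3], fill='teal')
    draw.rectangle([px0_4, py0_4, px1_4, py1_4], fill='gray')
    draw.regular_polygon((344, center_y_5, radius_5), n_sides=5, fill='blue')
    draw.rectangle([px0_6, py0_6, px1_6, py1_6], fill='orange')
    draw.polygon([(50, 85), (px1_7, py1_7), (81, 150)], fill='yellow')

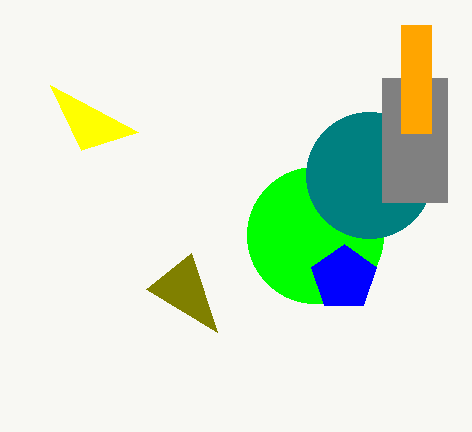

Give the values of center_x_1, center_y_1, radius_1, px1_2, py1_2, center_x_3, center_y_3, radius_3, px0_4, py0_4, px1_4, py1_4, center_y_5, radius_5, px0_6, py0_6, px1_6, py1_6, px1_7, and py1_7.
center_x_1 = 315, center_y_1 = 235, radius_1 = 68, px1_2 = 146, py1_2 = 289, center_x_3 = 369, center_y_3 = 175, radius_3 = 63, px0_4 = 382, py0_4 = 78, px1_4 = 447, py1_4 = 202, center_y_5 = 278, radius_5 = 34, px0_6 = 401, py0_6 = 25, px1_6 = 431, py1_6 = 133, px1_7 = 138, py1_7 = 132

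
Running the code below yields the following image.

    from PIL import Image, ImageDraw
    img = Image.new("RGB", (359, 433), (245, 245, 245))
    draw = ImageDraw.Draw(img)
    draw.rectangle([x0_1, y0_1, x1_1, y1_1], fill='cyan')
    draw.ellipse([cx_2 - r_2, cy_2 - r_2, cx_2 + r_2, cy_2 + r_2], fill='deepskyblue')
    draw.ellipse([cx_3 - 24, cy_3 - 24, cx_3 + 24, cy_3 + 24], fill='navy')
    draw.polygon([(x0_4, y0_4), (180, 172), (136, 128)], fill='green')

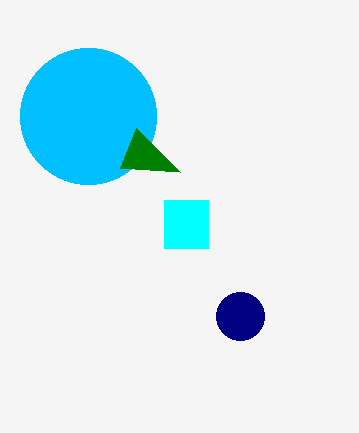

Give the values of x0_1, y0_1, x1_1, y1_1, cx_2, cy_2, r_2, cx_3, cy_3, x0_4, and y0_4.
x0_1 = 164; y0_1 = 200; x1_1 = 208; y1_1 = 248; cx_2 = 88; cy_2 = 116; r_2 = 68; cx_3 = 240; cy_3 = 316; x0_4 = 120; y0_4 = 168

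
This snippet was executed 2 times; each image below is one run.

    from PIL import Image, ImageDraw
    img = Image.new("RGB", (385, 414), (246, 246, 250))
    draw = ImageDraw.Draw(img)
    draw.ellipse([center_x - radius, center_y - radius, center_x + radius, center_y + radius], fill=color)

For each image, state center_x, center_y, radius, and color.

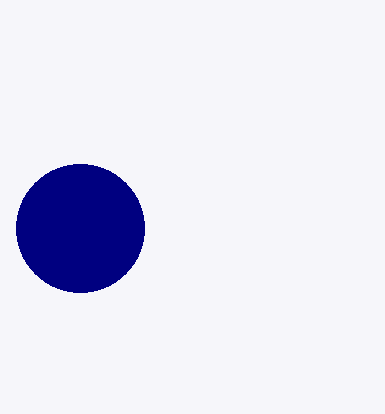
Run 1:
center_x = 80; center_y = 228; radius = 64; color = 'navy'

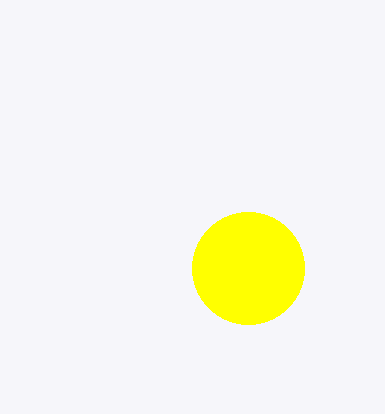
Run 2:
center_x = 248; center_y = 268; radius = 56; color = 'yellow'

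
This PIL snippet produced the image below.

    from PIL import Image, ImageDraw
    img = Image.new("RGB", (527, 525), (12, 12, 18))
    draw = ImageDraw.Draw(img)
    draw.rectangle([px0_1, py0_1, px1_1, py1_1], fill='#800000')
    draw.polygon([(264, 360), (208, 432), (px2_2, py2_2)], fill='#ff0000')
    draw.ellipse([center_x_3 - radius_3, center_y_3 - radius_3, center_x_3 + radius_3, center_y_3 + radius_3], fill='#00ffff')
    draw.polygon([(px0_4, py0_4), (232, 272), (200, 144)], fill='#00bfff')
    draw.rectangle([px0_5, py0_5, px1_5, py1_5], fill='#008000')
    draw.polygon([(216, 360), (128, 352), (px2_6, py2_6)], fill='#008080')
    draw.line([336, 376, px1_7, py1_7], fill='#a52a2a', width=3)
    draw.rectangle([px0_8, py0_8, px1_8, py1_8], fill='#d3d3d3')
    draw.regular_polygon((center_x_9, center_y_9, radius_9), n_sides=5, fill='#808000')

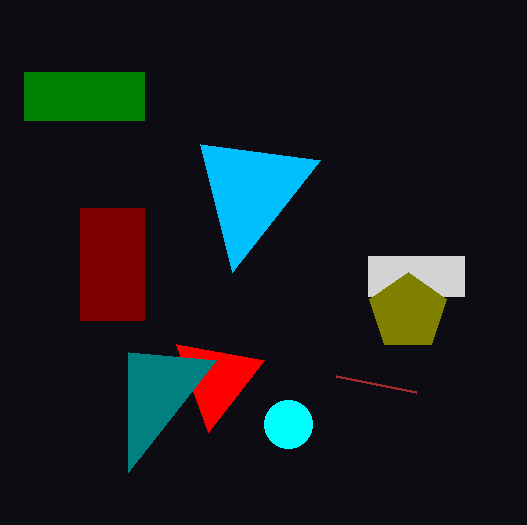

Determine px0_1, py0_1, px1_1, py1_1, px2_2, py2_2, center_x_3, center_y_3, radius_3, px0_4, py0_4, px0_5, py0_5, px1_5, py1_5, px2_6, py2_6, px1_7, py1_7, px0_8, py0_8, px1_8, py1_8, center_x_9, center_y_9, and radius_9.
px0_1 = 80
py0_1 = 208
px1_1 = 144
py1_1 = 320
px2_2 = 176
py2_2 = 344
center_x_3 = 288
center_y_3 = 424
radius_3 = 24
px0_4 = 320
py0_4 = 160
px0_5 = 24
py0_5 = 72
px1_5 = 144
py1_5 = 120
px2_6 = 128
py2_6 = 472
px1_7 = 416
py1_7 = 392
px0_8 = 368
py0_8 = 256
px1_8 = 464
py1_8 = 296
center_x_9 = 408
center_y_9 = 312
radius_9 = 40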